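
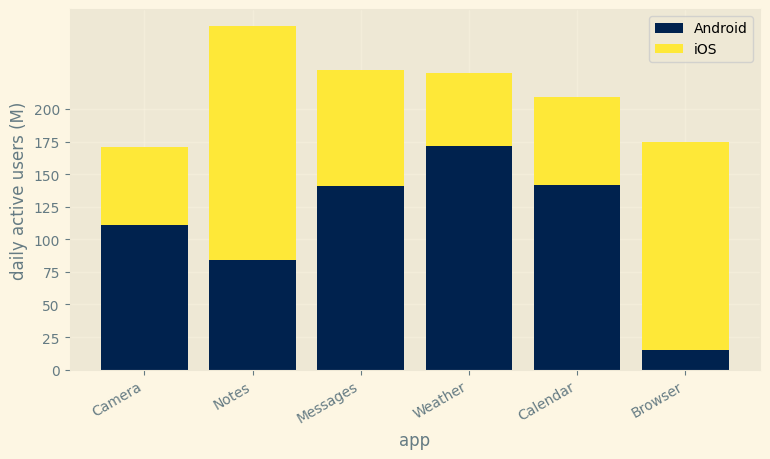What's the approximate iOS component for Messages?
iOS top ≈ 225, bottom ≈ 150; segment ≈ 75.

≈ 75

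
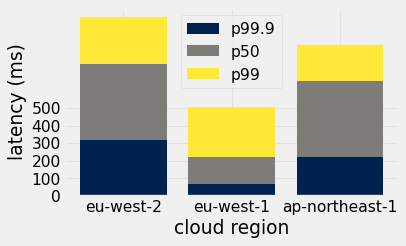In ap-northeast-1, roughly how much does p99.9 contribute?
≈ 200

p99.9 top ≈ 200, bottom ≈ 0; segment ≈ 200.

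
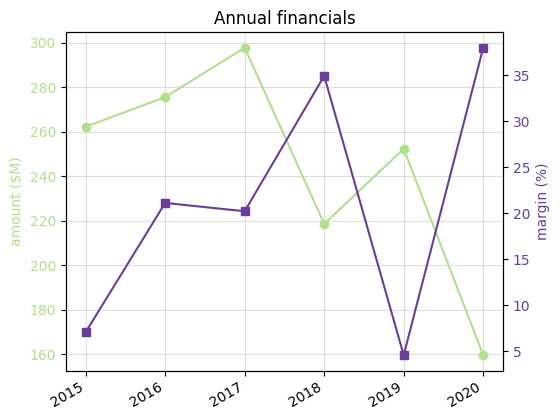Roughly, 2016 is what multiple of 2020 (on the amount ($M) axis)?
≈ 1.75×

2016 ≈ 280, 2020 ≈ 160; 280/160 ≈ 1.75.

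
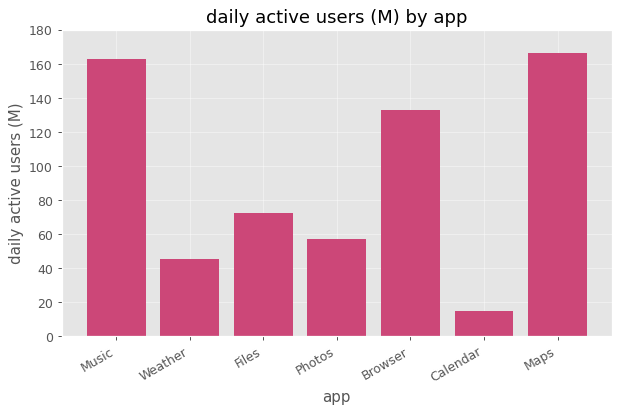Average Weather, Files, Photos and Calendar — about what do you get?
(40 + 80 + 60 + 20) / 4 ≈ 50.

≈ 50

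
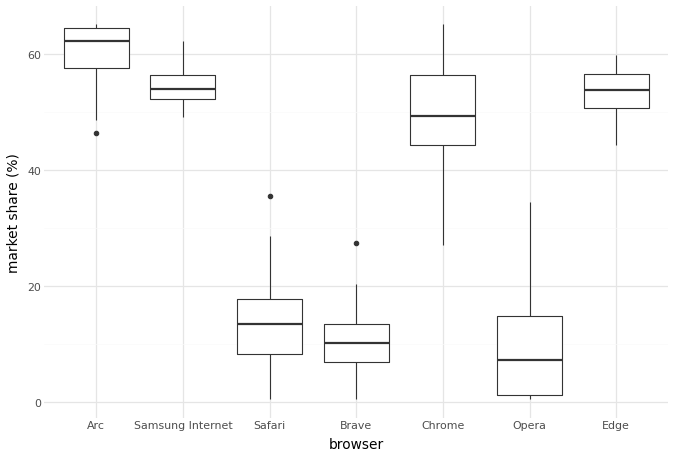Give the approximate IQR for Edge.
Q3 ≈ 55, Q1 ≈ 50; IQR ≈ 5.

≈ 5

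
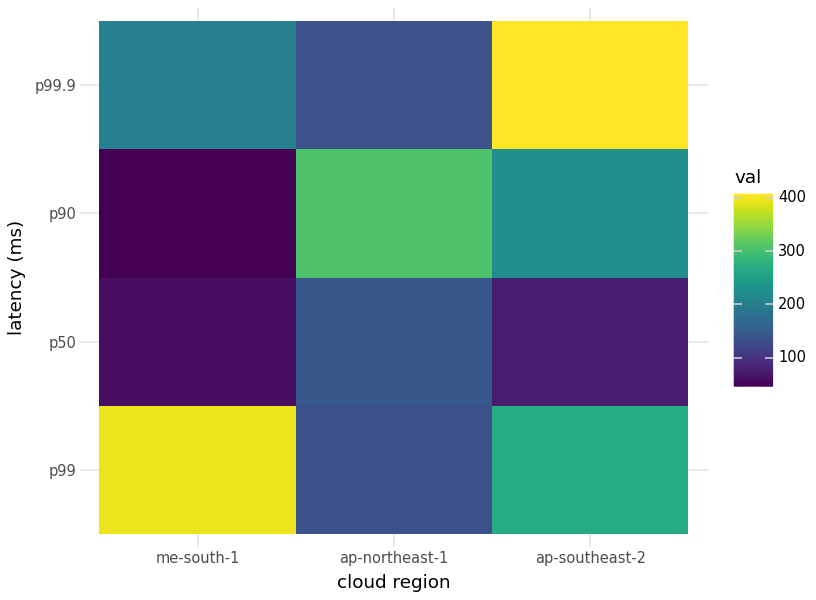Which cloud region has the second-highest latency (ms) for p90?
Top 3 for p90: ap-northeast-1 ≈ 300, ap-southeast-2 ≈ 200, me-south-1 ≈ 50.

ap-southeast-2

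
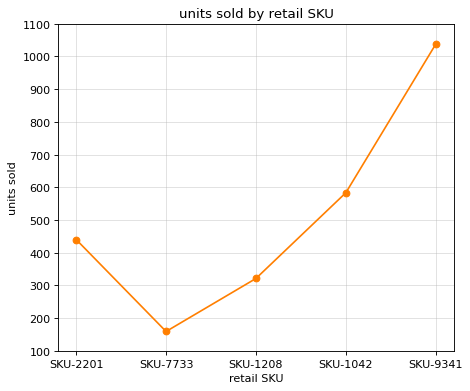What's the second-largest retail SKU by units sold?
SKU-1042

Top 3: SKU-9341 ≈ 1000, SKU-1042 ≈ 600, SKU-2201 ≈ 400.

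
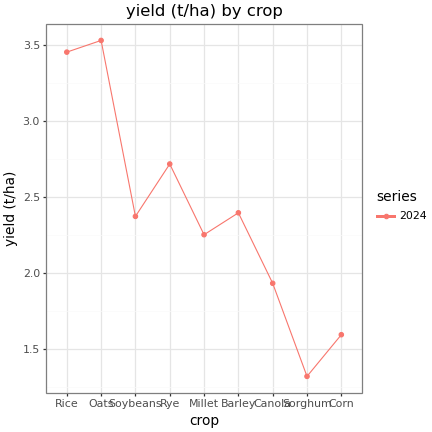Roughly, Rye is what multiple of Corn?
Rye ≈ 2.8, Corn ≈ 1.6; 2.8/1.6 ≈ 1.75.

≈ 1.75×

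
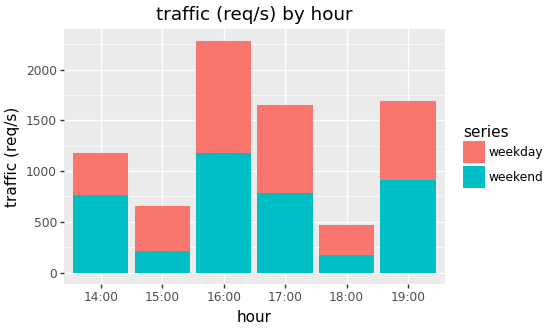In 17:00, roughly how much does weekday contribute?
weekday top ≈ 1600, bottom ≈ 800; segment ≈ 800.

≈ 800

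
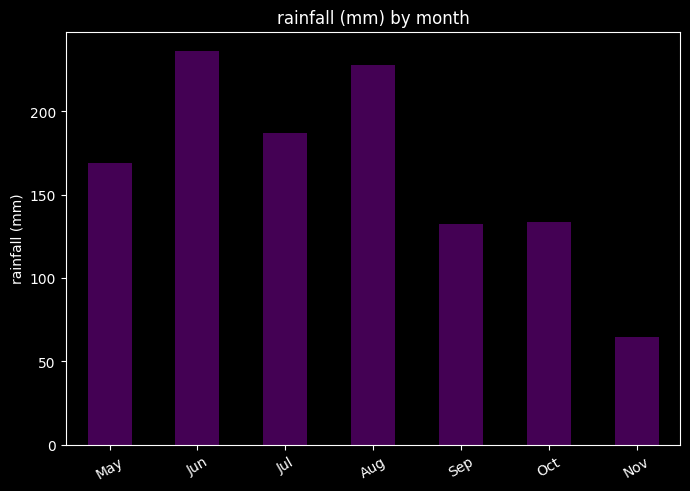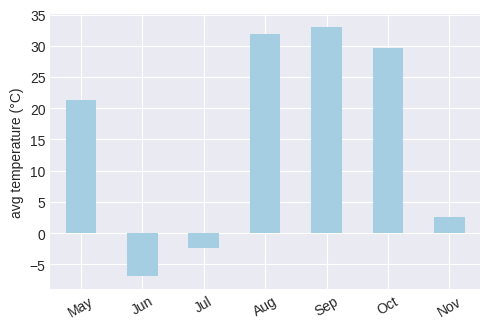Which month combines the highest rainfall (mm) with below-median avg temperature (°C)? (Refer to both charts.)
Jun

Chart 2 median avg temperature (°C) ≈ 20; below-median months: Jun, Jul, Nov. Among those, Jun has the highest rainfall (mm) (≈ 225).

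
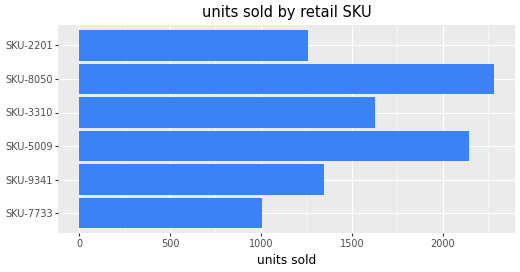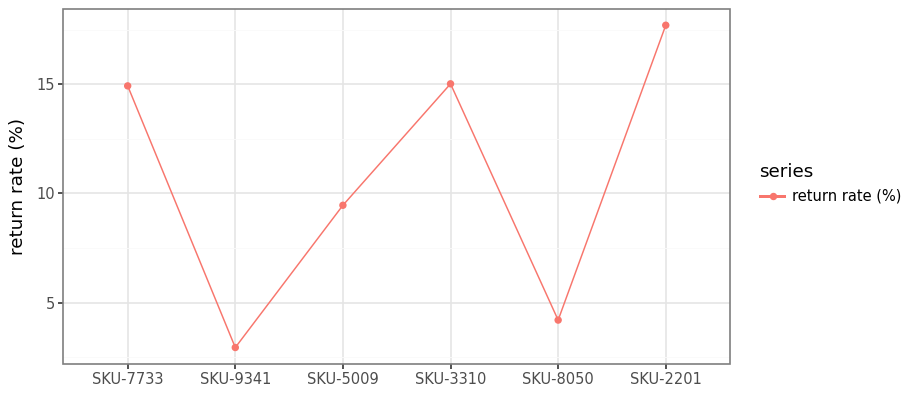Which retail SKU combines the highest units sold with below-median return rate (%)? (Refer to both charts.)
SKU-8050

Chart 2 median return rate (%) ≈ 12; below-median retail SKUs: SKU-9341, SKU-5009, SKU-8050. Among those, SKU-8050 has the highest units sold (≈ 2500).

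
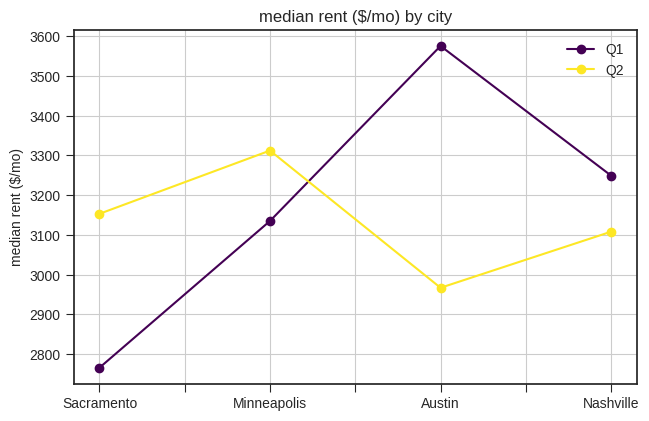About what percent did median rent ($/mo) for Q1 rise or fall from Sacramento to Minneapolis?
Sacramento ≈ 2800, Minneapolis ≈ 3100; (3100 − 2800) / 2800 ≈ +10.7%.

≈ +10.7%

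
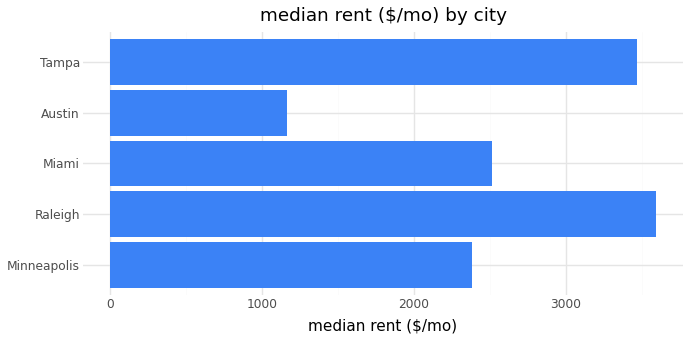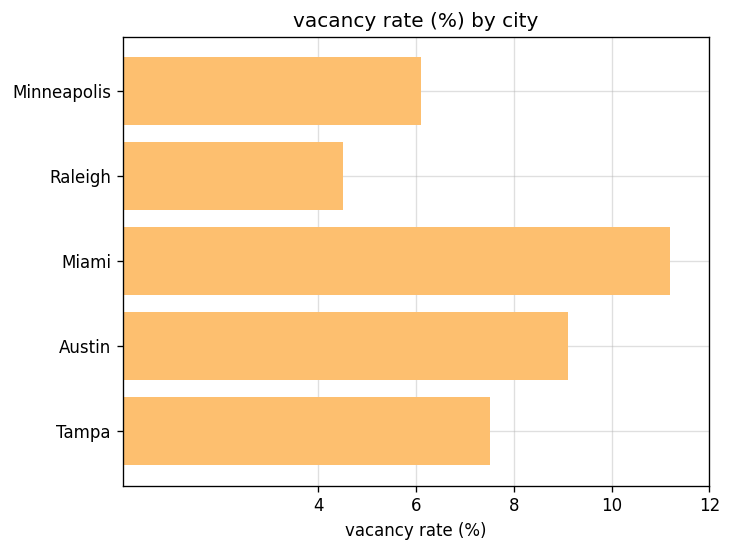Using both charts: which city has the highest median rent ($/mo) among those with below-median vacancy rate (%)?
Chart 2 median vacancy rate (%) ≈ 8; below-median cities: Minneapolis, Raleigh. Among those, Raleigh has the highest median rent ($/mo) (≈ 3500).

Raleigh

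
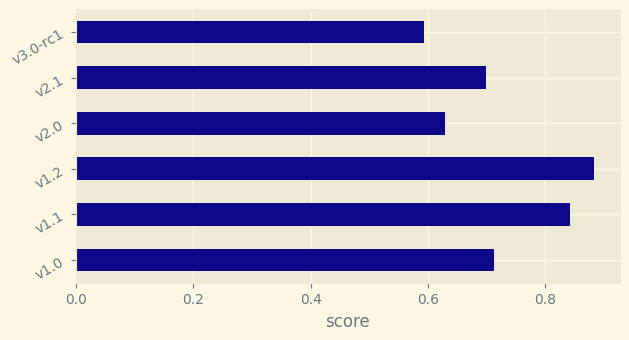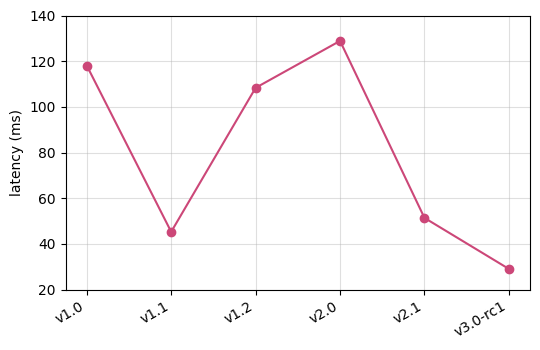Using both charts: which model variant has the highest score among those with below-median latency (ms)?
Chart 2 median latency (ms) ≈ 80; below-median model variants: v1.1, v2.1, v3.0-rc1. Among those, v1.1 has the highest score (≈ 0.8).

v1.1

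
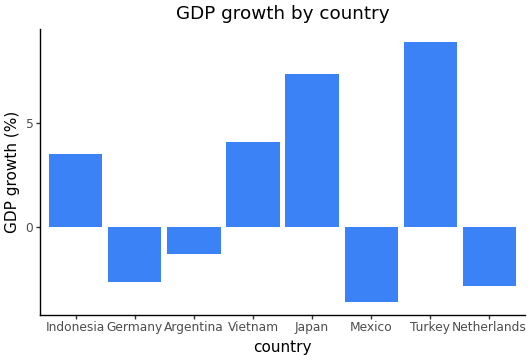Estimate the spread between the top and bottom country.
≈ 12

Max Turkey ≈ 8, min Mexico ≈ -4; range ≈ 12.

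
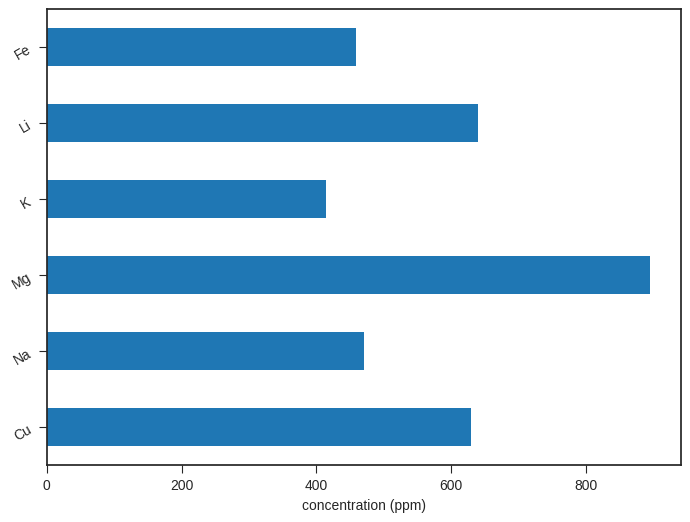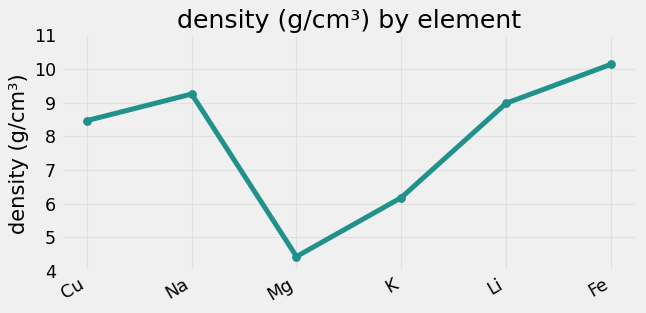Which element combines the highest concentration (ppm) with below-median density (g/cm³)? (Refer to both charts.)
Chart 2 median density (g/cm³) ≈ 9; below-median elements: Cu, Mg, K. Among those, Mg has the highest concentration (ppm) (≈ 900).

Mg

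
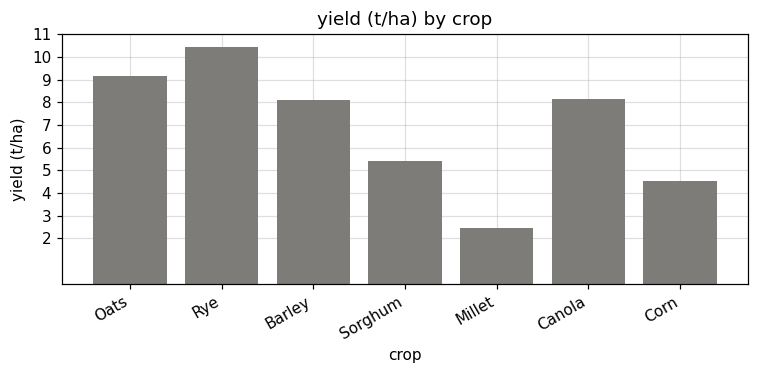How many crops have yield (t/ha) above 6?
4

Above 6: Oats, Rye, Barley, Canola.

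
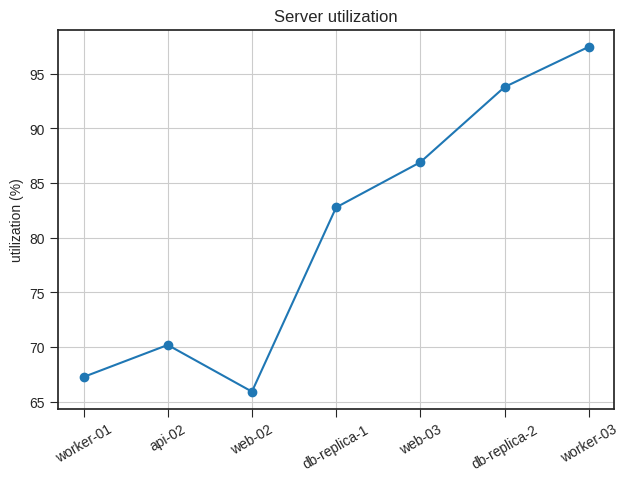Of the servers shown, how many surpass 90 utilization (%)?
Above 90: db-replica-2, worker-03.

2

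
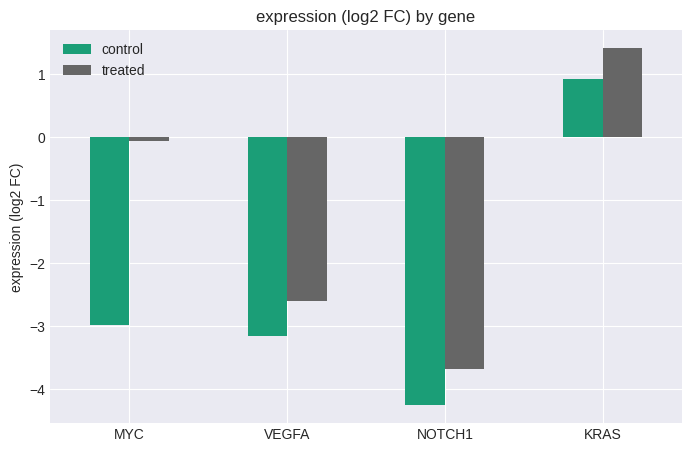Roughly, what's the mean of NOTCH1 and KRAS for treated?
≈ -1

(-3.5 + 1.5) / 2 ≈ -1.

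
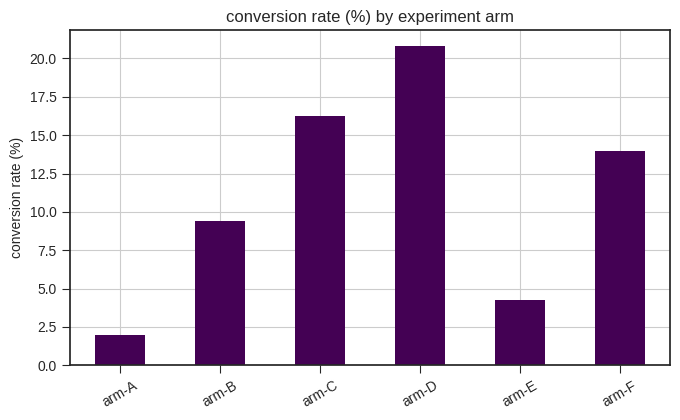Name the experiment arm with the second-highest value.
Top 3: arm-D ≈ 20, arm-C ≈ 16, arm-F ≈ 14.

arm-C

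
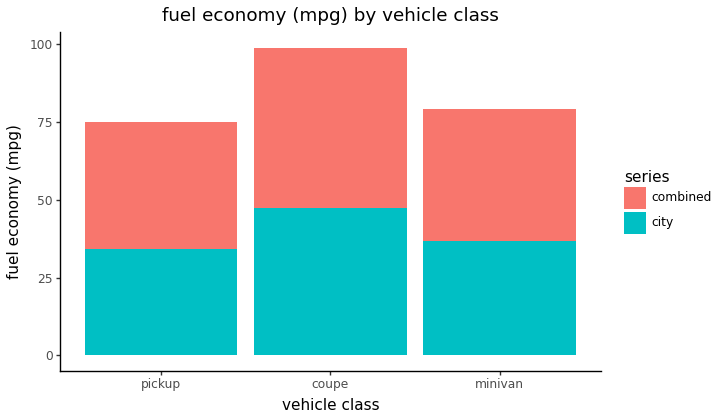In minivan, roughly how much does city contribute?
≈ 40

city top ≈ 40, bottom ≈ 0; segment ≈ 40.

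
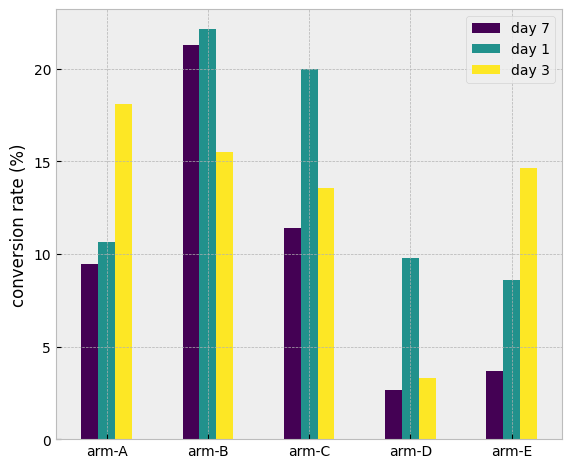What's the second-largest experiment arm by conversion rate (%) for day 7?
Top 3 for day 7: arm-B ≈ 22, arm-C ≈ 12, arm-A ≈ 10.

arm-C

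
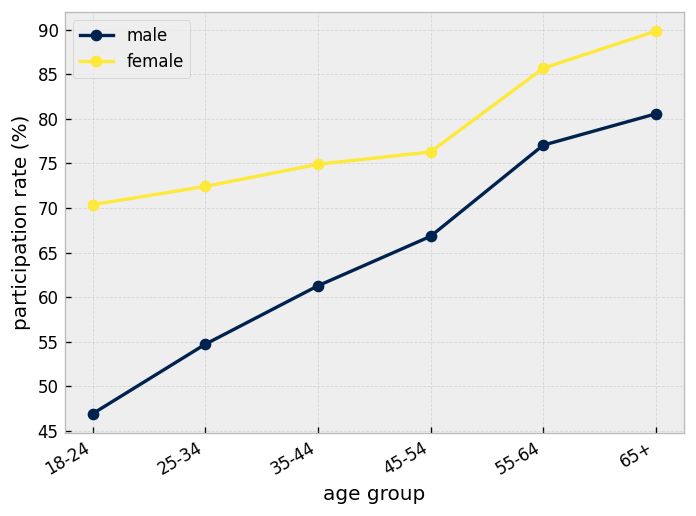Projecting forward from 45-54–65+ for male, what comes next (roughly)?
Last three: 65, 75, 80 → slope ≈ 7.5/step → next ≈ 87.5.

≈ 87.5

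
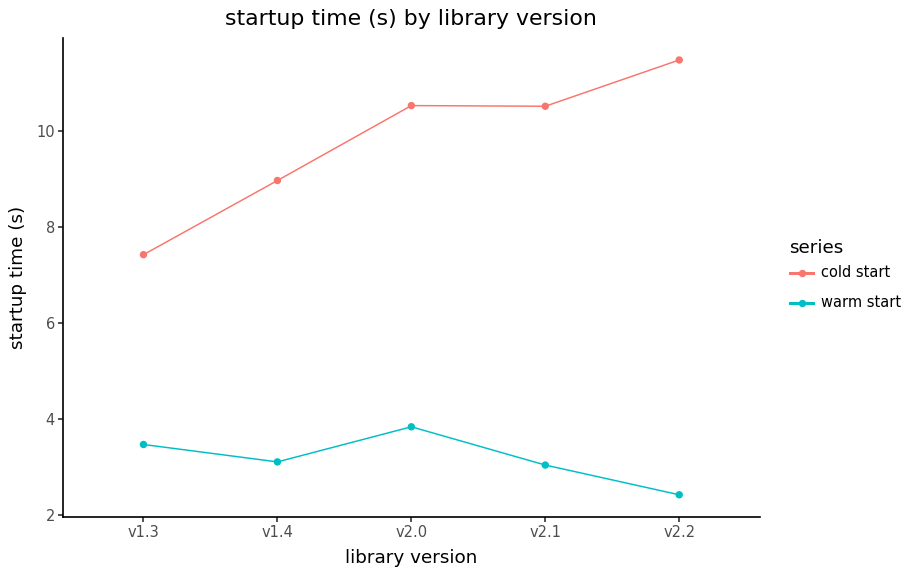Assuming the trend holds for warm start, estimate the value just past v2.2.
≈ 1

Last three: 4, 3, 2 → slope ≈ -1/step → next ≈ 1.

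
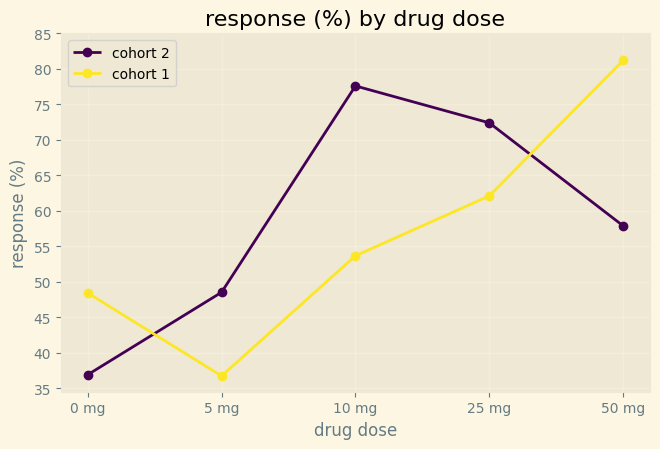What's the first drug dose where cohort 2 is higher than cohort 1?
5 mg

0 mg: cohort 2 ≈ 35 vs cohort 1 ≈ 50 (not yet); 5 mg: cohort 2 ≈ 50 vs cohort 1 ≈ 35 (first crossover).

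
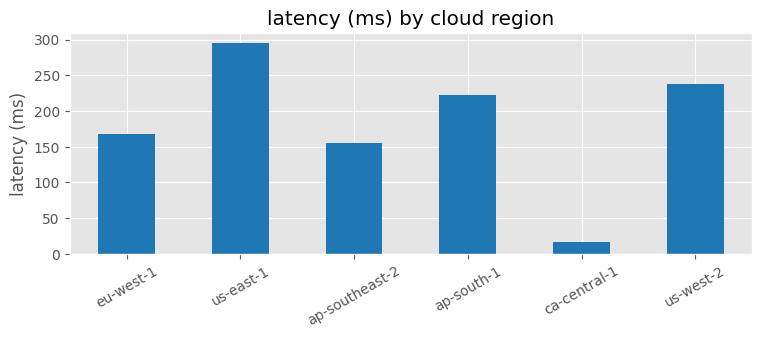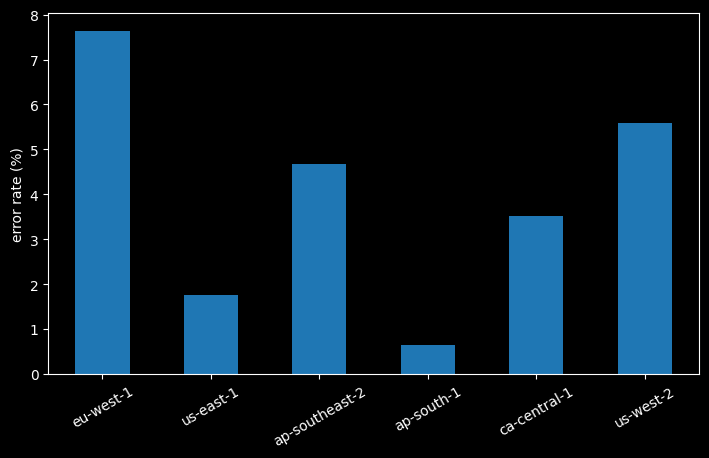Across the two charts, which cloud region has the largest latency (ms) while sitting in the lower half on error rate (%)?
Chart 2 median error rate (%) ≈ 4; below-median cloud regions: us-east-1, ap-south-1, ca-central-1. Among those, us-east-1 has the highest latency (ms) (≈ 300).

us-east-1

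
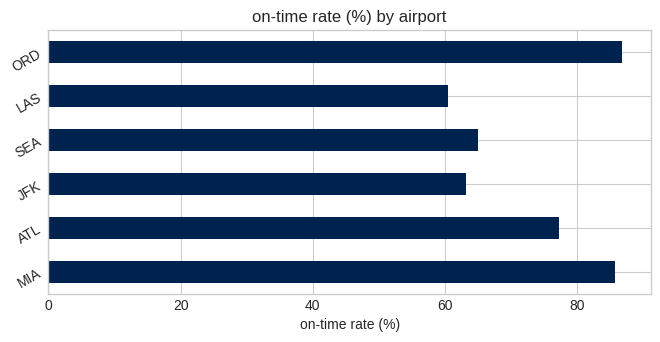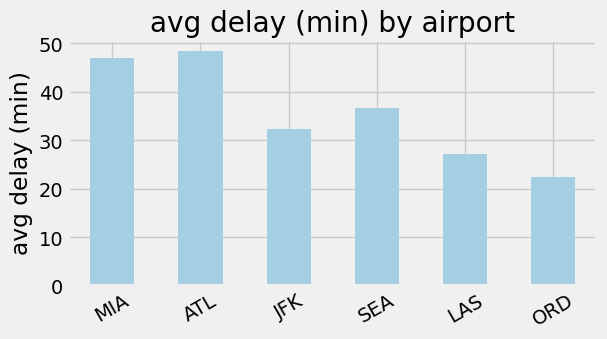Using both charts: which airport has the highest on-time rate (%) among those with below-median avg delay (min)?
ORD

Chart 2 median avg delay (min) ≈ 35; below-median airports: JFK, LAS, ORD. Among those, ORD has the highest on-time rate (%) (≈ 90).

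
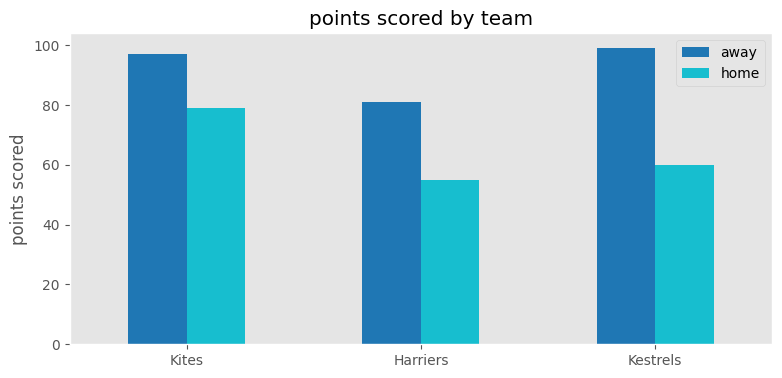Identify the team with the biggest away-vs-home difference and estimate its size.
Kestrels, ≈ 40

Kestrels: away ≈ 100, home ≈ 60 → gap ≈ 40. Next-largest (Harriers) is only ≈ 20.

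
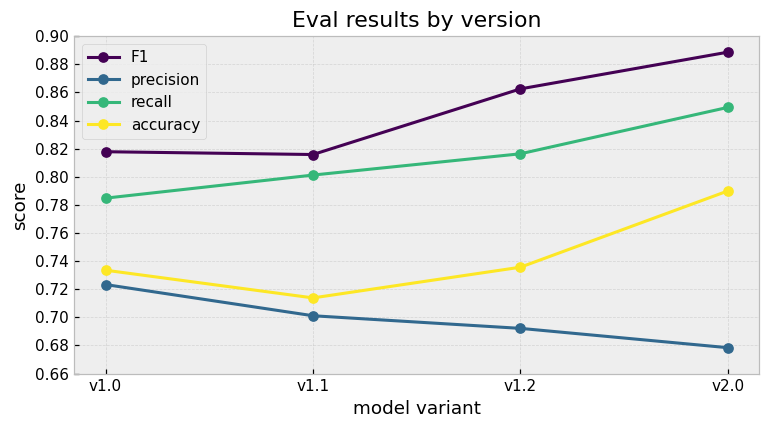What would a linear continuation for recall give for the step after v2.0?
Last three: 0.80, 0.82, 0.84 → slope ≈ 0.02/step → next ≈ 0.86.

≈ 0.86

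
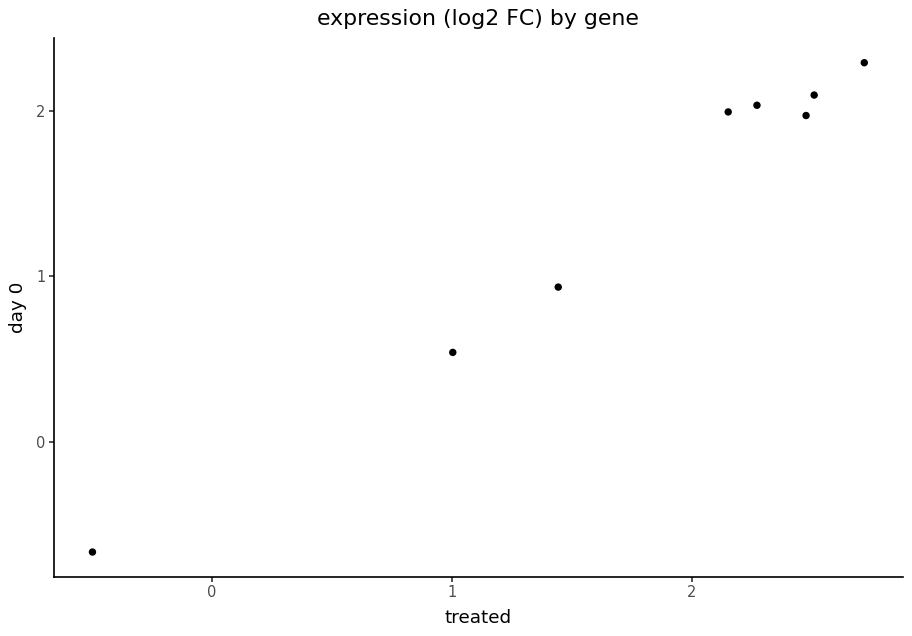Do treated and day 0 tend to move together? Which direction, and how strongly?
Points are positively correlated; strong (|r| ≈ 1.0).

positive, strong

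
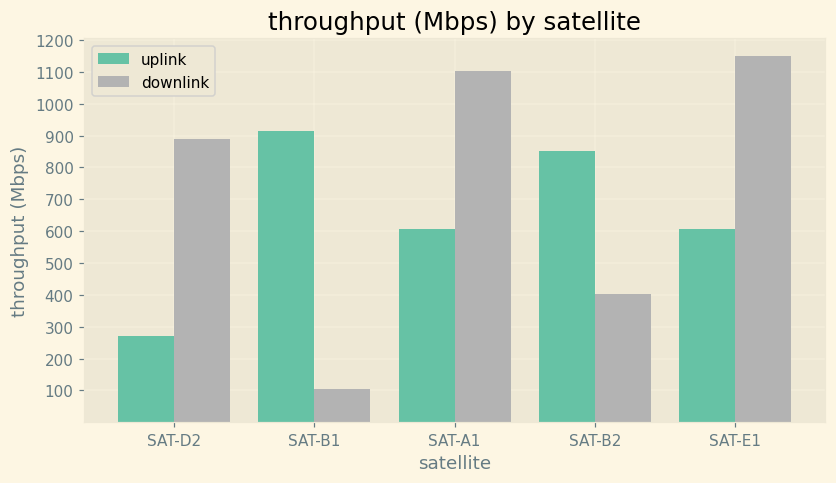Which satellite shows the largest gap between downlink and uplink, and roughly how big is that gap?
SAT-B1, ≈ 800 Mbps

SAT-B1: downlink ≈ 100, uplink ≈ 900 → gap ≈ 800. Next-largest (SAT-D2) is only ≈ 600.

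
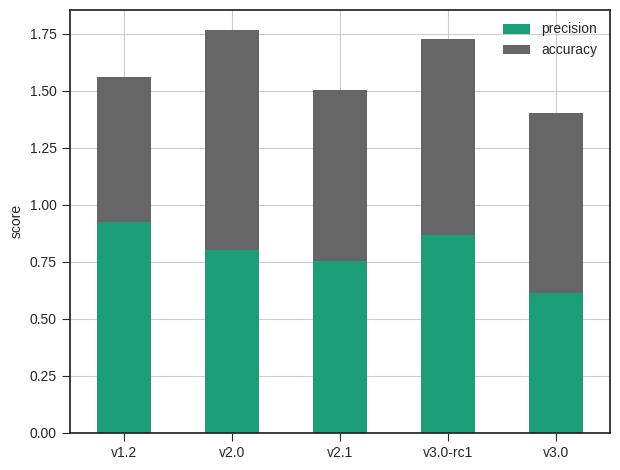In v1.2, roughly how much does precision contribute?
≈ 1.0

precision top ≈ 1.0, bottom ≈ 0.0; segment ≈ 1.0.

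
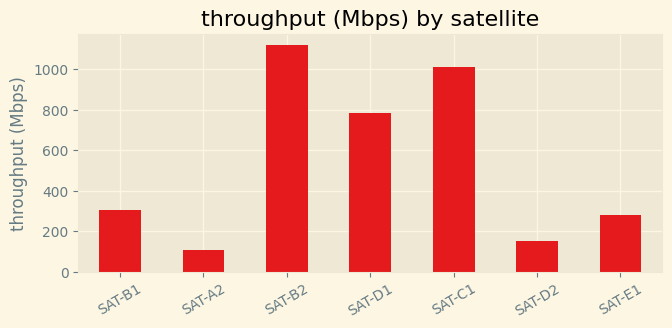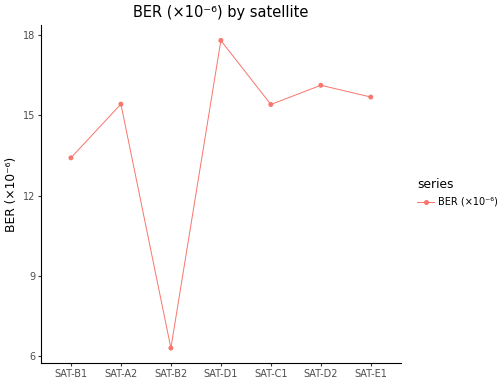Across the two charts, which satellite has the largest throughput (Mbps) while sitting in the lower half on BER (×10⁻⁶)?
SAT-B2

Chart 2 median BER (×10⁻⁶) ≈ 16; below-median satellites: SAT-B1, SAT-B2, SAT-C1. Among those, SAT-B2 has the highest throughput (Mbps) (≈ 1200).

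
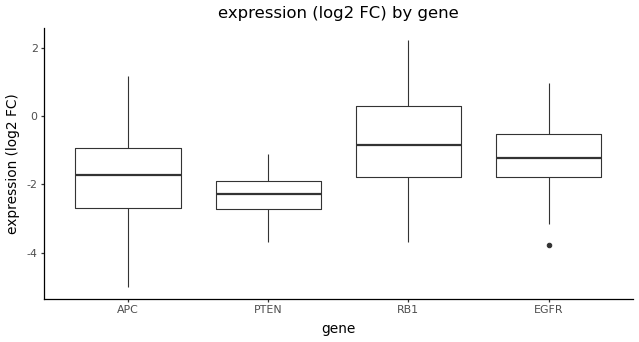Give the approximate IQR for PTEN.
Q3 ≈ -2.0, Q1 ≈ -2.8; IQR ≈ 0.8.

≈ 0.8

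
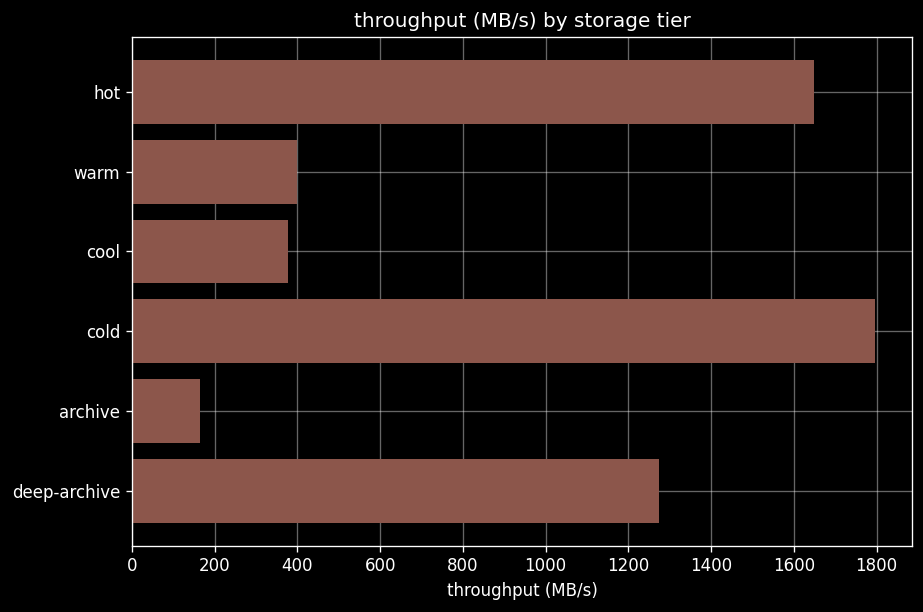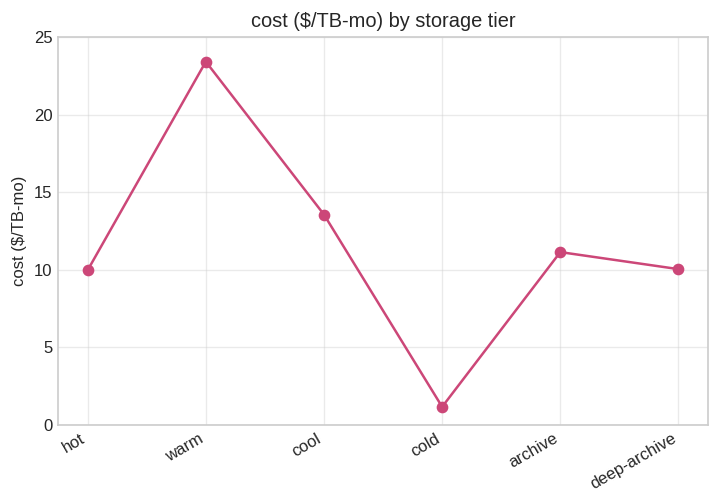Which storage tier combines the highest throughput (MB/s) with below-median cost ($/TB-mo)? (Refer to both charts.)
Chart 2 median cost ($/TB-mo) ≈ 10; below-median storage tiers: hot, cold, deep-archive. Among those, cold has the highest throughput (MB/s) (≈ 1800).

cold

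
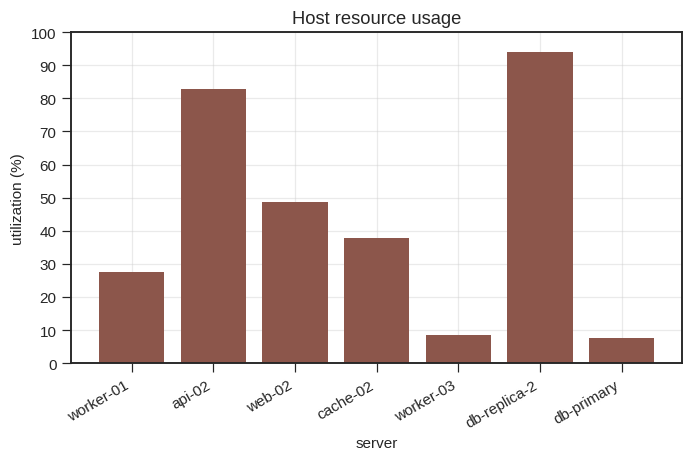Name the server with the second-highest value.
api-02

Top 3: db-replica-2 ≈ 90, api-02 ≈ 80, web-02 ≈ 50.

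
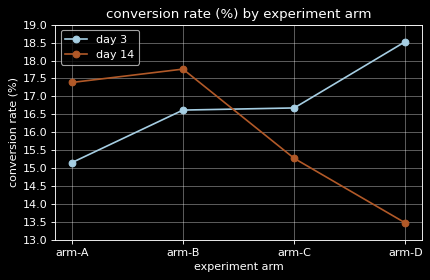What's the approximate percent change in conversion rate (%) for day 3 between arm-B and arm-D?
arm-B ≈ 16.5, arm-D ≈ 18.5; (18.5 − 16.5) / 16.5 ≈ +12.1%.

≈ +12.1%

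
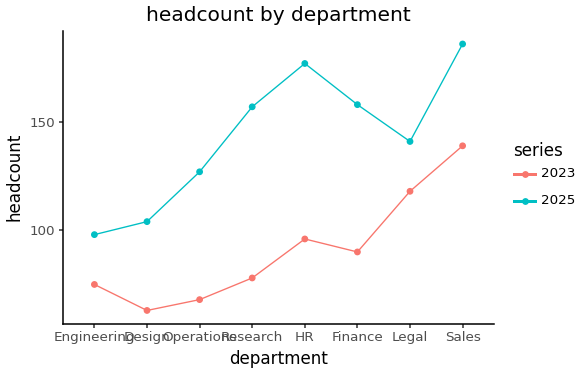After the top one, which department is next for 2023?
Top 3 for 2023: Sales ≈ 140, Legal ≈ 120, HR ≈ 100.

Legal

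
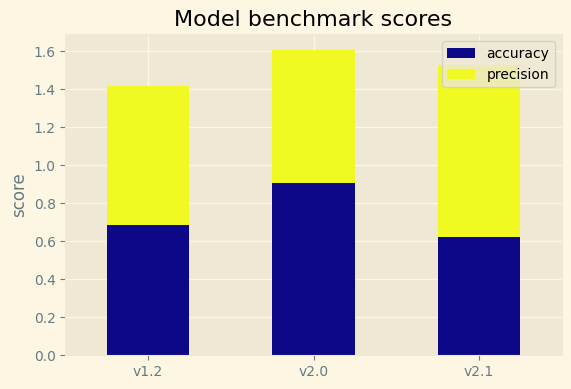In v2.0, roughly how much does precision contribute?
precision top ≈ 1.6, bottom ≈ 1.0; segment ≈ 0.6.

≈ 0.6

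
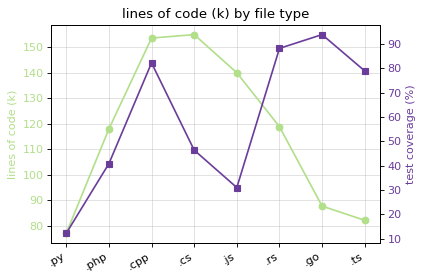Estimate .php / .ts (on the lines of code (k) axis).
≈ 1.5×

.php ≈ 120, .ts ≈ 80; 120/80 ≈ 1.5.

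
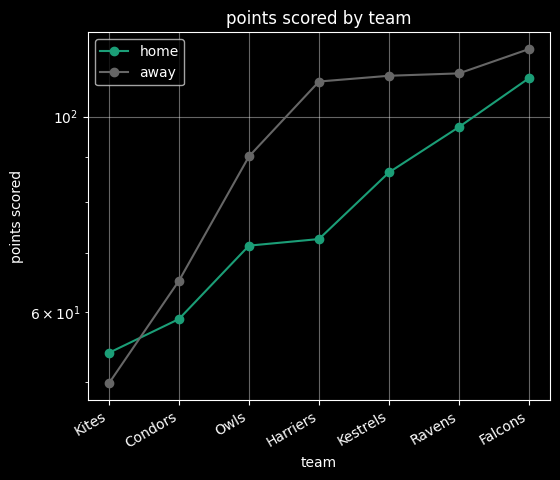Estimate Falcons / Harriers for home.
≈ 1.57×

Falcons ≈ 110, Harriers ≈ 70; 110/70 ≈ 1.57.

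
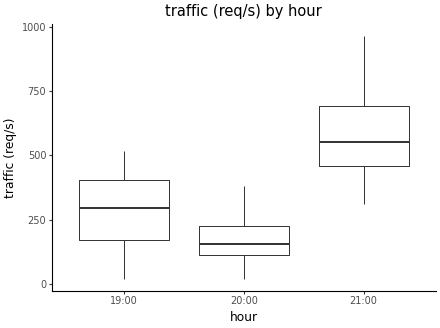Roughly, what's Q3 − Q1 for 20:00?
≈ 100

Q3 ≈ 200, Q1 ≈ 100; IQR ≈ 100.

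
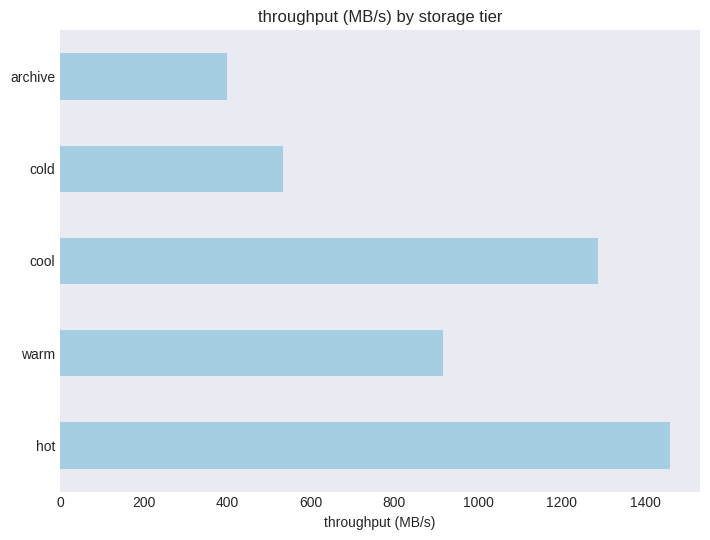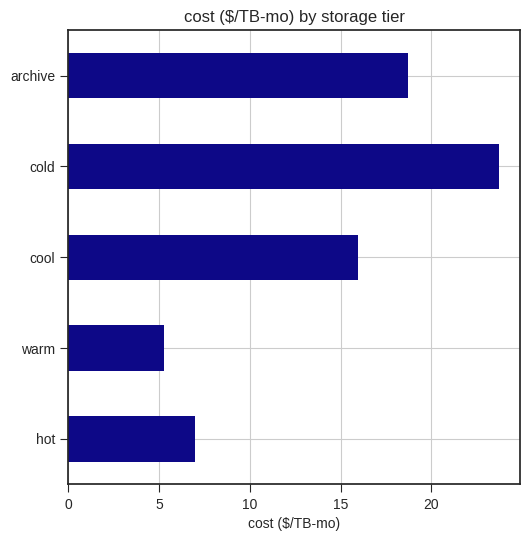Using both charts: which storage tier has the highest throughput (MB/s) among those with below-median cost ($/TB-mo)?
Chart 2 median cost ($/TB-mo) ≈ 15; below-median storage tiers: hot, warm. Among those, hot has the highest throughput (MB/s) (≈ 1400).

hot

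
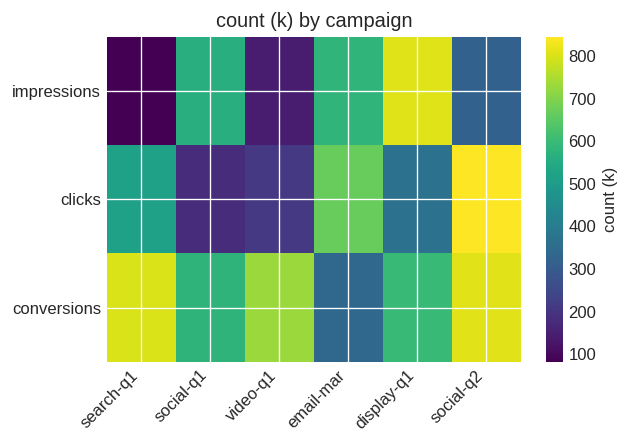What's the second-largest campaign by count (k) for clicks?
email-mar

Top 3 for clicks: social-q2 ≈ 800, email-mar ≈ 700, search-q1 ≈ 500.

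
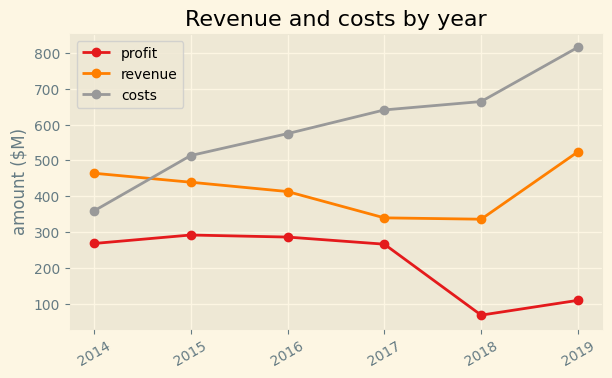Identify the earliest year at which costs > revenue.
2014: costs ≈ 400 vs revenue ≈ 500 (not yet); 2015: costs ≈ 500 vs revenue ≈ 400 (first crossover).

2015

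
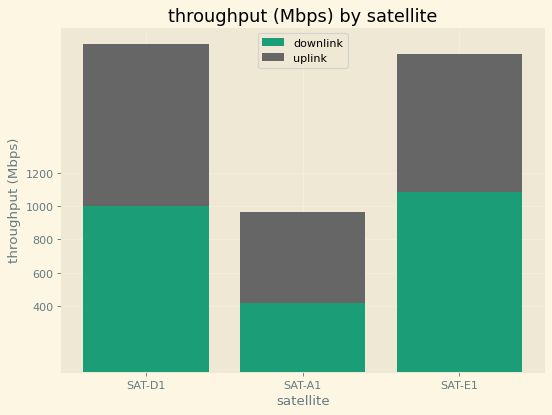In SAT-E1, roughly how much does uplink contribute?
uplink top ≈ 2000, bottom ≈ 1000; segment ≈ 1000.

≈ 1000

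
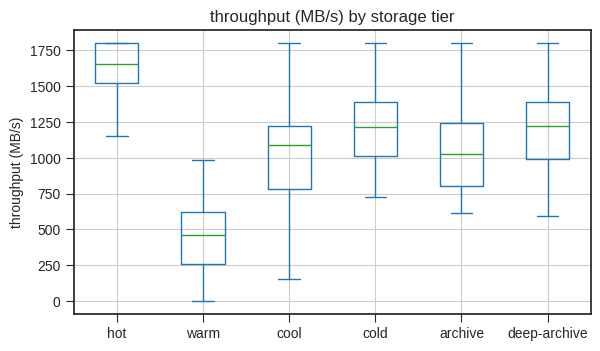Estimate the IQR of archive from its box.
≈ 400

Q3 ≈ 1200, Q1 ≈ 800; IQR ≈ 400.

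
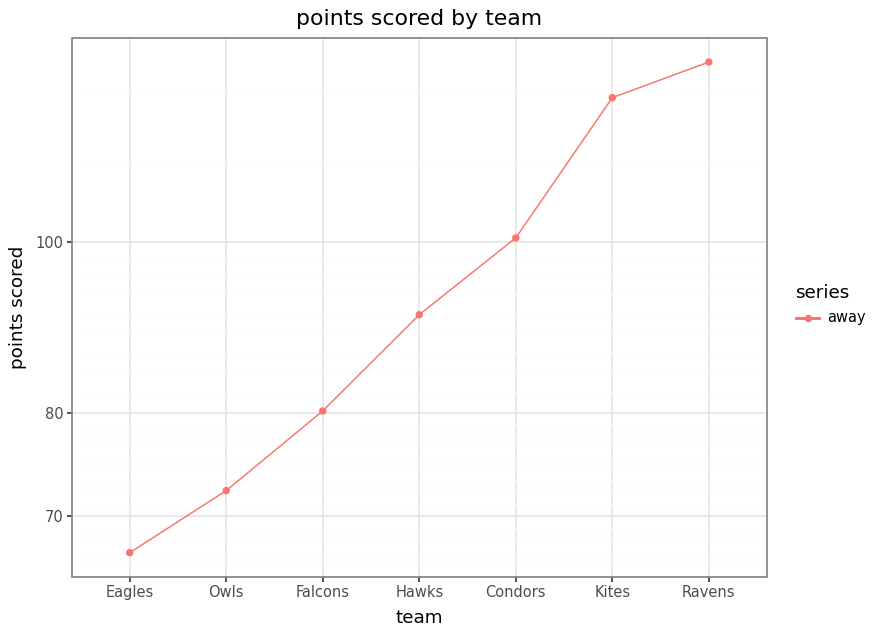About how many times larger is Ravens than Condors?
Ravens ≈ 125, Condors ≈ 100; 125/100 ≈ 1.25.

≈ 1.25×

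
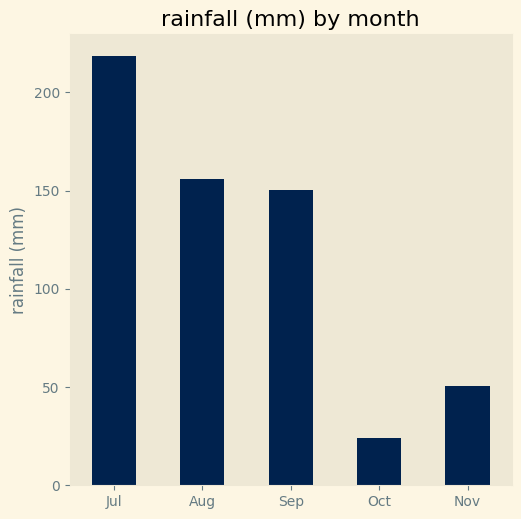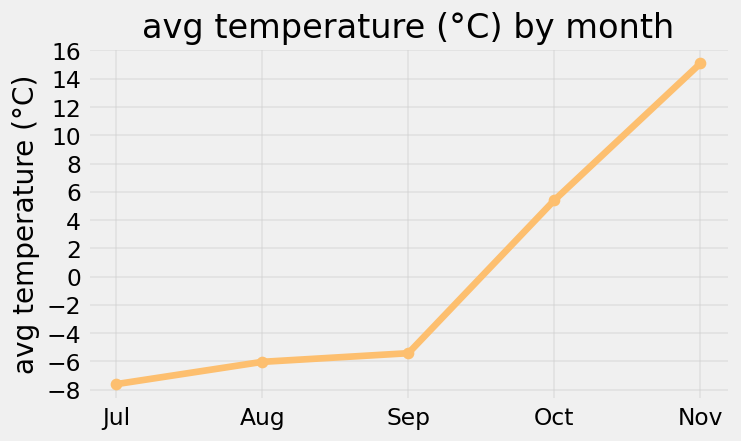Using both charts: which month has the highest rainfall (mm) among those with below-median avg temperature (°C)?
Chart 2 median avg temperature (°C) ≈ -6; below-median months: Jul, Aug. Among those, Jul has the highest rainfall (mm) (≈ 225).

Jul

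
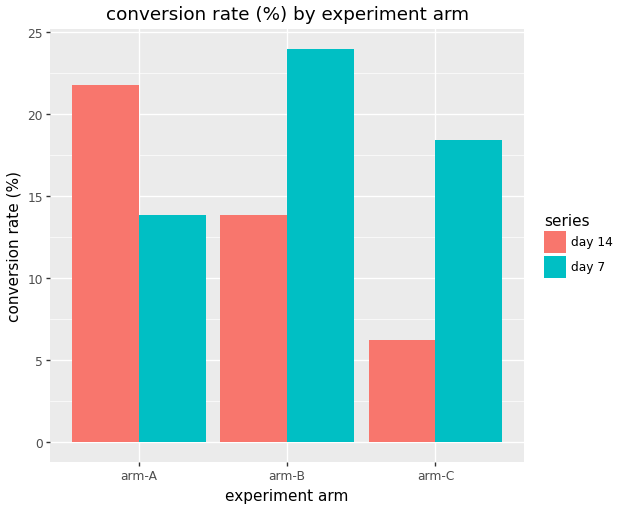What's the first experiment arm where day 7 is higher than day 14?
arm-B

arm-A: day 7 ≈ 14 vs day 14 ≈ 22 (not yet); arm-B: day 7 ≈ 24 vs day 14 ≈ 14 (first crossover).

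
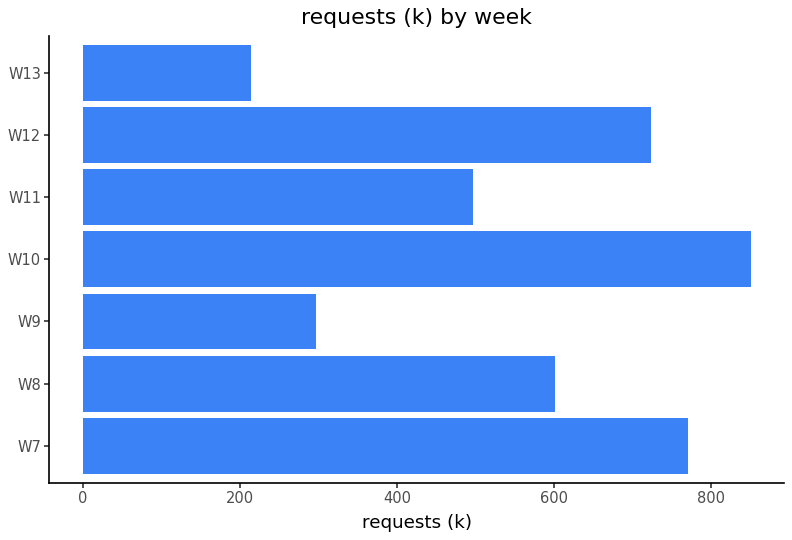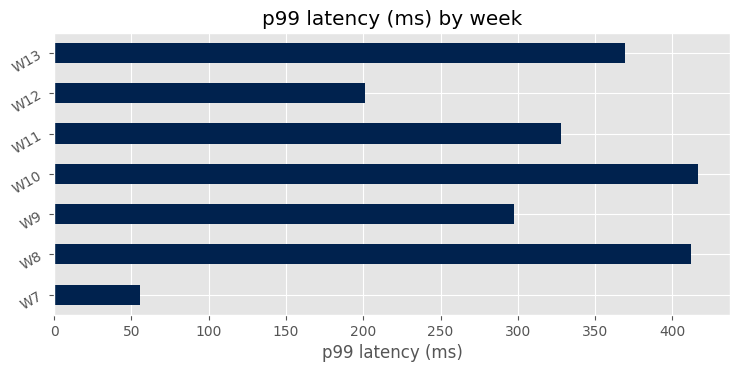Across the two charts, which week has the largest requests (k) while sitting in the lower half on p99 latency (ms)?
Chart 2 median p99 latency (ms) ≈ 350; below-median weeks: W7, W9, W12. Among those, W7 has the highest requests (k) (≈ 800).

W7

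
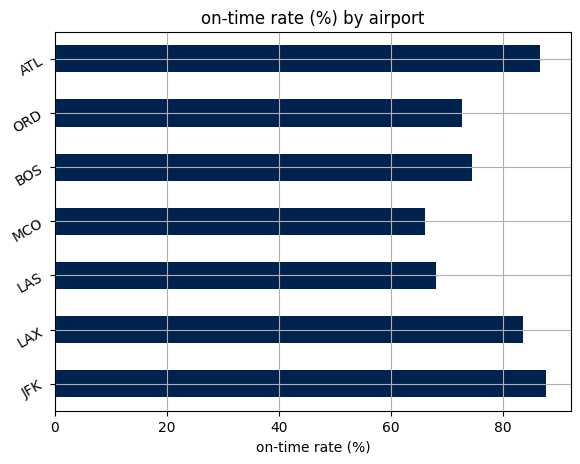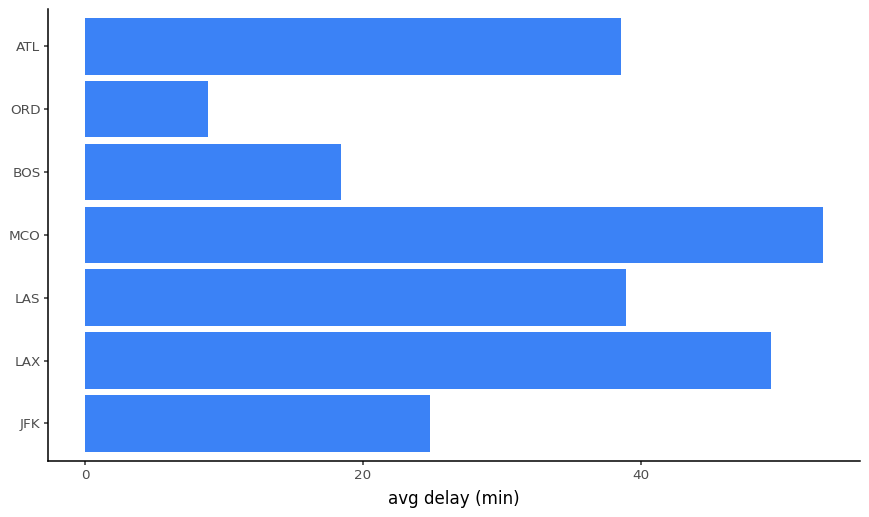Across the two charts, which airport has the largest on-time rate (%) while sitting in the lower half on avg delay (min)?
Chart 2 median avg delay (min) ≈ 40; below-median airports: JFK, BOS, ORD. Among those, JFK has the highest on-time rate (%) (≈ 90).

JFK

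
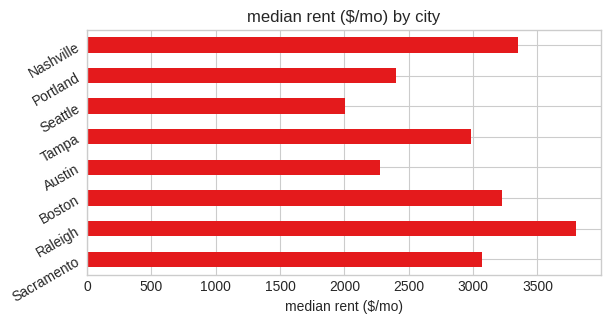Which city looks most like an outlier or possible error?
Seattle ≈ 2000; the rest sit between ≈ 2500 and ≈ 4000.

Seattle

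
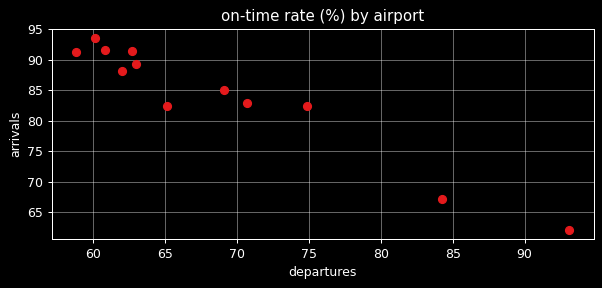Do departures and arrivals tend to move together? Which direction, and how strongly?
Points are negatively correlated; strong (|r| ≈ 1.0).

negative, strong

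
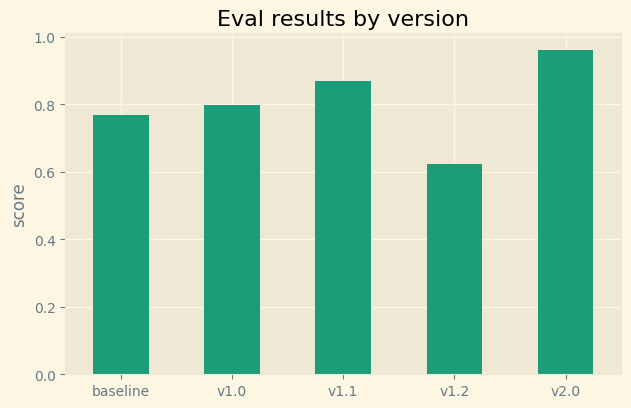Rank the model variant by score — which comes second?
v1.1

Top 3: v2.0 ≈ 1.0, v1.1 ≈ 0.9, v1.0 ≈ 0.8.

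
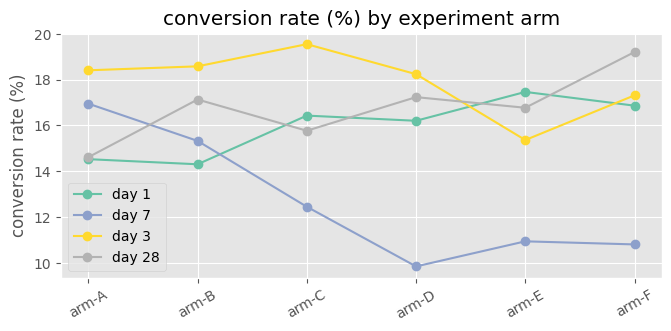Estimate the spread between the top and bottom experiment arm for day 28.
≈ 4

Max arm-F ≈ 19, min arm-A ≈ 15; range ≈ 4.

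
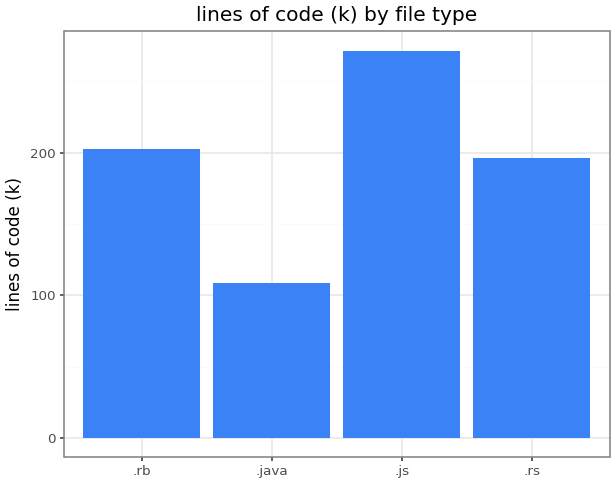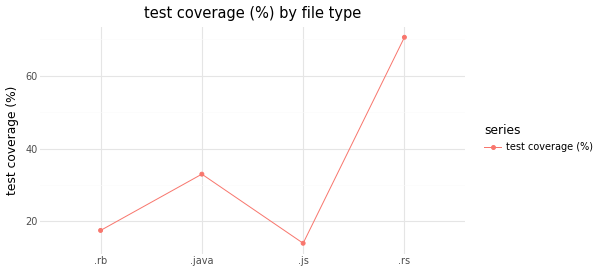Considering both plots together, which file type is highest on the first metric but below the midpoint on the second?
Chart 2 median test coverage (%) ≈ 30; below-median file types: .rb, .js. Among those, .js has the highest lines of code (k) (≈ 275).

.js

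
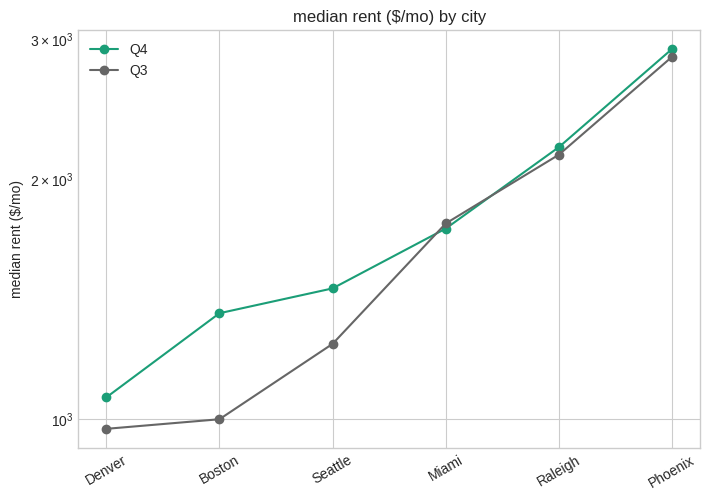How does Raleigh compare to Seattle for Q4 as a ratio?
Raleigh ≈ 2200, Seattle ≈ 1400; 2200/1400 ≈ 1.57.

≈ 1.57×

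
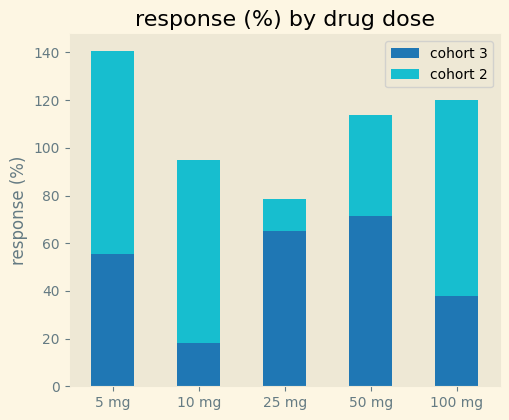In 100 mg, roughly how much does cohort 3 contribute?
≈ 40

cohort 3 top ≈ 40, bottom ≈ 0; segment ≈ 40.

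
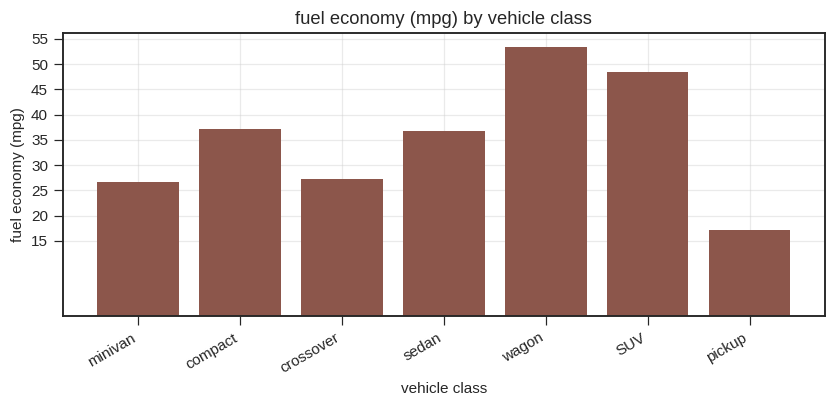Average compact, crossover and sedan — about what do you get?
(35 + 25 + 35) / 3 ≈ 32.

≈ 32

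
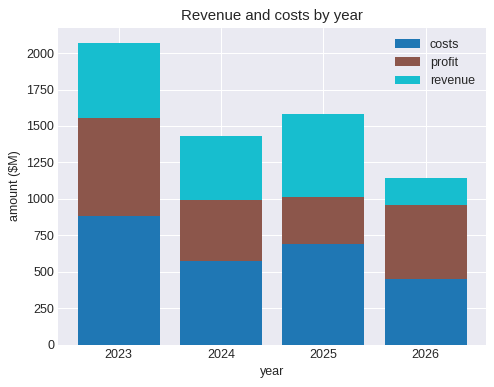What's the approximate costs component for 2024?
≈ 600

costs top ≈ 600, bottom ≈ 0; segment ≈ 600.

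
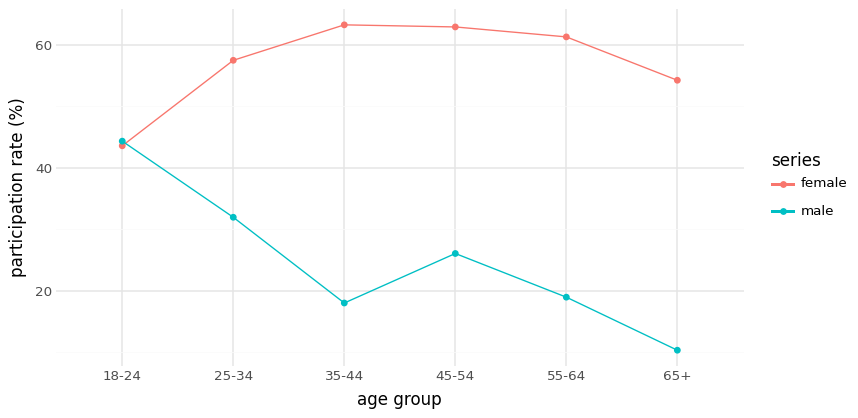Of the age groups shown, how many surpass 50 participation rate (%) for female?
5

Above 50: 25-34, 35-44, 45-54, 55-64, 65+.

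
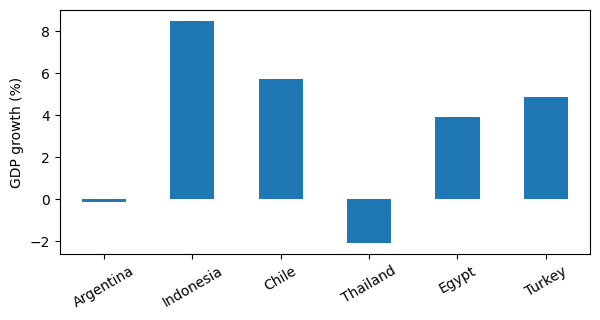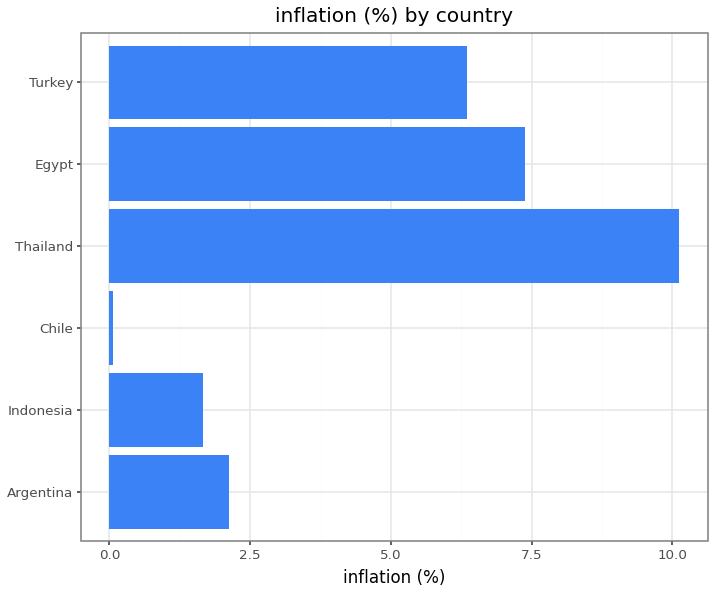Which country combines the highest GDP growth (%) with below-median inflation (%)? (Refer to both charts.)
Indonesia

Chart 2 median inflation (%) ≈ 4; below-median countries: Argentina, Indonesia, Chile. Among those, Indonesia has the highest GDP growth (%) (≈ 8).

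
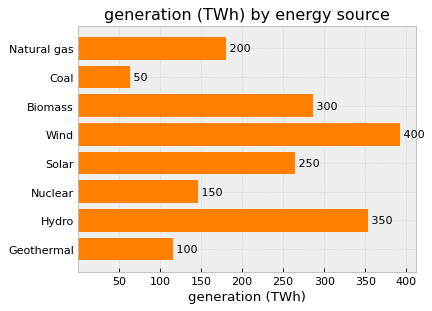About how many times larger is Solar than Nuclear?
Solar ≈ 250, Nuclear ≈ 150; 250/150 ≈ 1.67.

≈ 1.67×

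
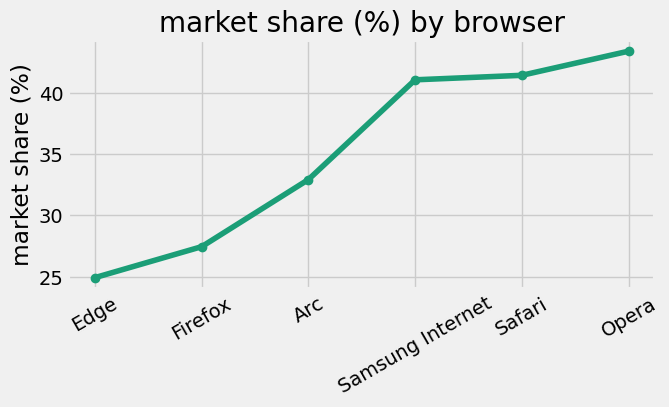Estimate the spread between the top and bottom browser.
≈ 20

Max Opera ≈ 44, min Edge ≈ 24; range ≈ 20.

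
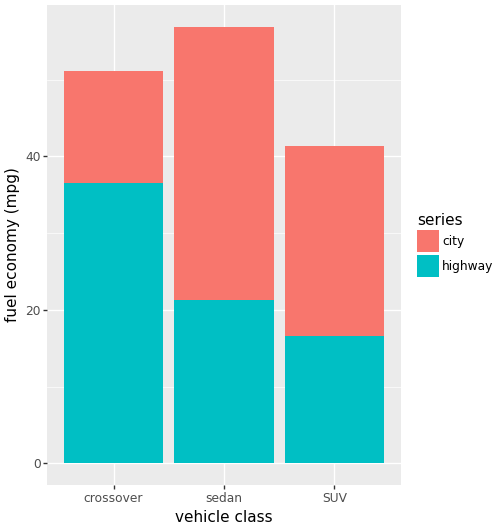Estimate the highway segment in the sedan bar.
≈ 20

highway top ≈ 20, bottom ≈ 0; segment ≈ 20.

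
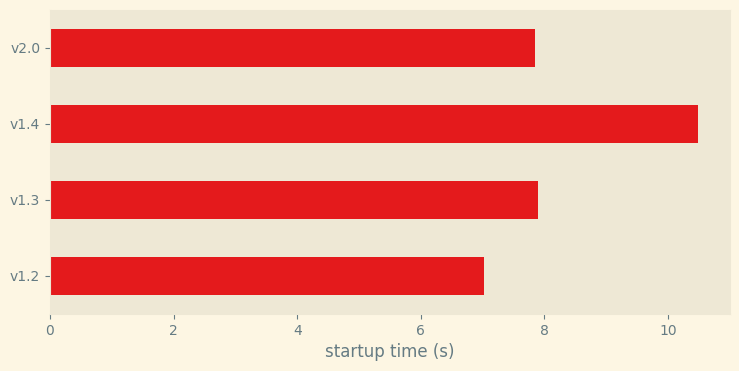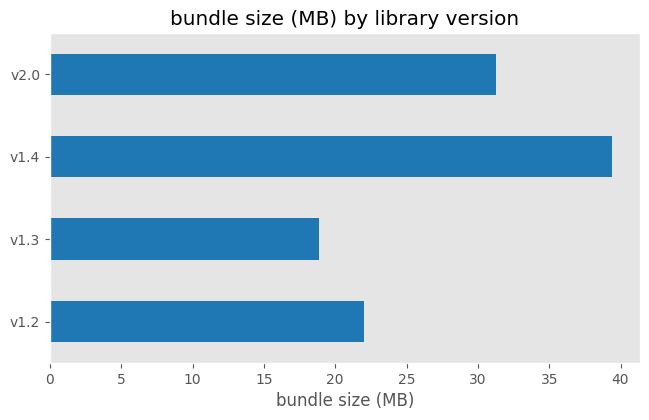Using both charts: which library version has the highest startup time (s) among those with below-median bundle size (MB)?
v1.3

Chart 2 median bundle size (MB) ≈ 25; below-median library versions: v1.2, v1.3. Among those, v1.3 has the highest startup time (s) (≈ 8).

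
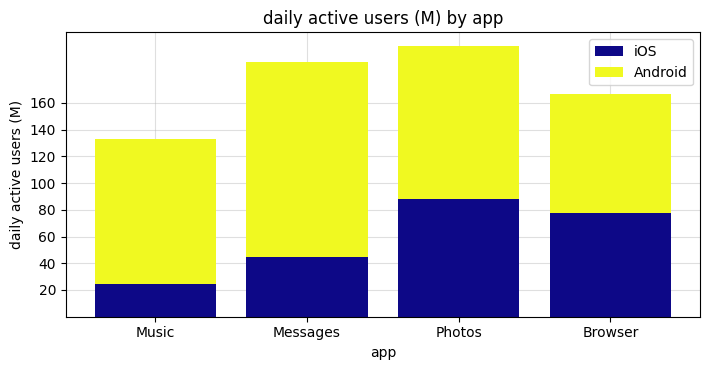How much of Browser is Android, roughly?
≈ 80

Android top ≈ 160, bottom ≈ 80; segment ≈ 80.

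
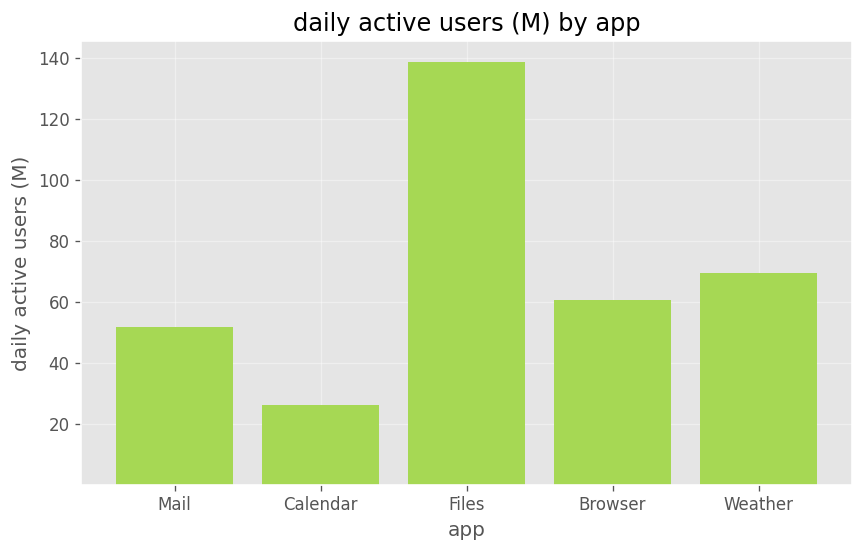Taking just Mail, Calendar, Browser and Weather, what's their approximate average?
≈ 50

(60 + 20 + 60 + 60) / 4 ≈ 50.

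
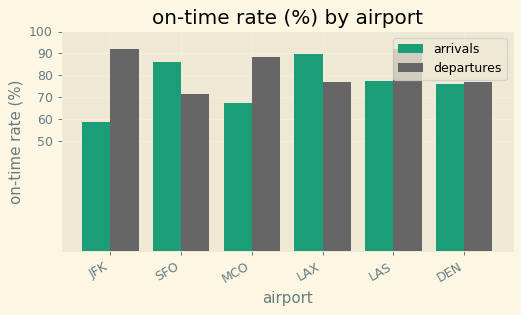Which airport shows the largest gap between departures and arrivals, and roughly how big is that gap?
JFK, ≈ 30 %

JFK: departures ≈ 90, arrivals ≈ 60 → gap ≈ 30. Next-largest (MCO) is only ≈ 20.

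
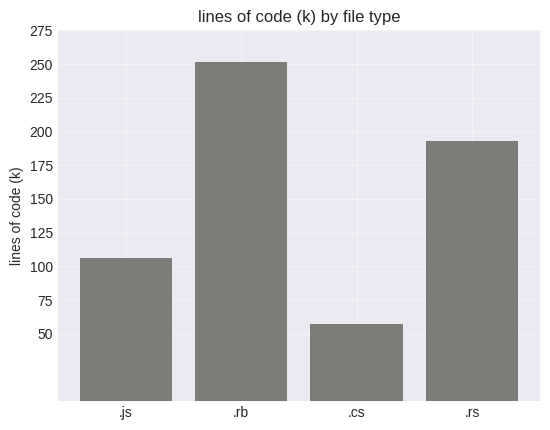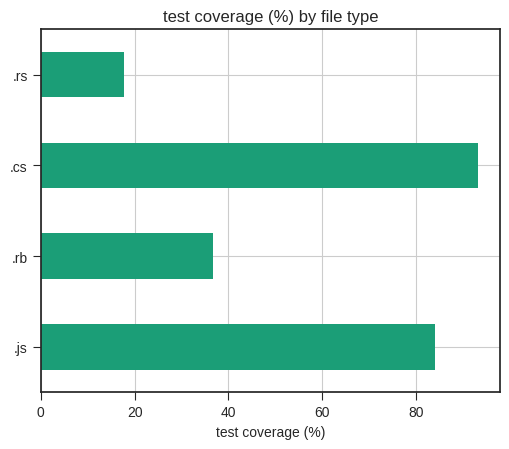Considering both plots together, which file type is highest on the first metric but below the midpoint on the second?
.rb

Chart 2 median test coverage (%) ≈ 60; below-median file types: .rb, .rs. Among those, .rb has the highest lines of code (k) (≈ 250).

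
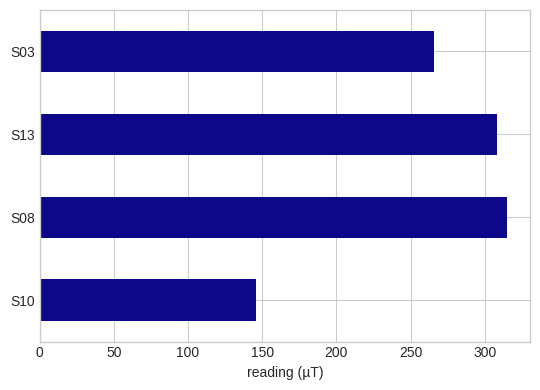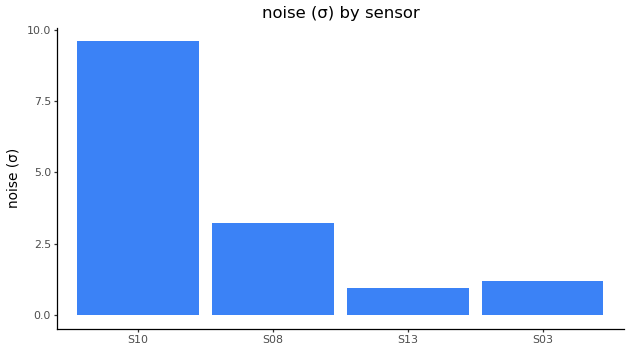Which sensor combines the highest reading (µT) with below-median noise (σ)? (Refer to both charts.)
Chart 2 median noise (σ) ≈ 2; below-median sensors: S13, S03. Among those, S13 has the highest reading (µT) (≈ 300).

S13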